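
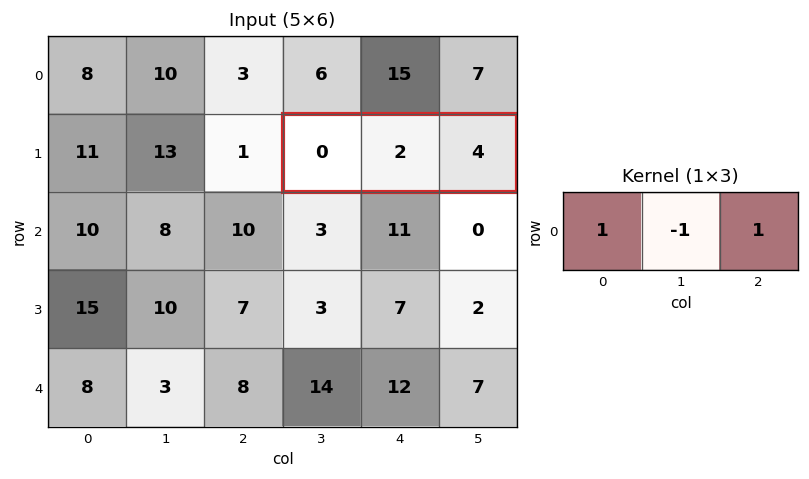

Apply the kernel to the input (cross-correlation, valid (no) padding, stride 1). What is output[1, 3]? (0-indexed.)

The receptive field on the input at this output position is [0 2 4]. Elementwise product with the kernel and sum: 0·1 + 2·-1 + 4·1.

2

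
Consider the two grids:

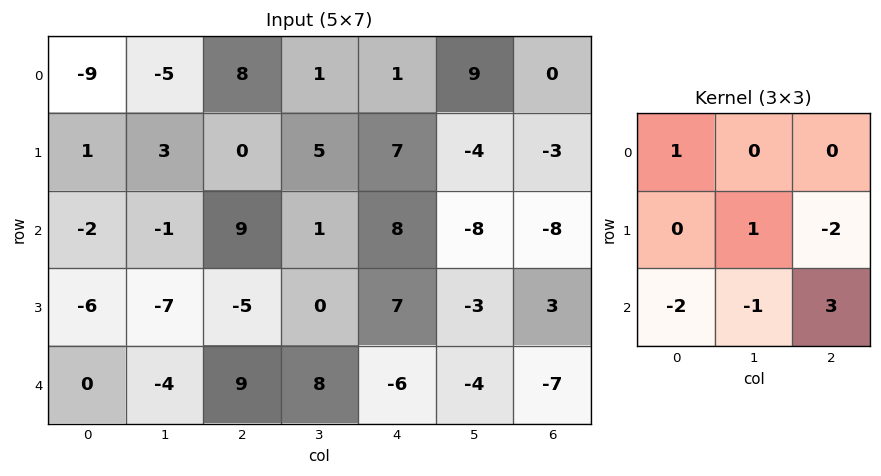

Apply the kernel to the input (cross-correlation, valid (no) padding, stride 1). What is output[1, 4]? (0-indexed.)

The receptive field on the input at this output position is [7 -4 -3 / 8 -8 -8 / 7 -3 3]. Elementwise product with the kernel and sum: 7·1 + -8·1 + -8·-2 + 7·-2 + -3·-1 + 3·3.

13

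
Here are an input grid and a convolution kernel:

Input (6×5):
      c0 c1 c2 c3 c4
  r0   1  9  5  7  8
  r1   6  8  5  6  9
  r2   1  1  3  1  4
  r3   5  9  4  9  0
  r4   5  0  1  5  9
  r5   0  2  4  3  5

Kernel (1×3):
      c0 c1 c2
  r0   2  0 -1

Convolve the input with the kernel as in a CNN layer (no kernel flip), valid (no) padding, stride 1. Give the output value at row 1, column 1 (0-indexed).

The receptive field on the input at this output position is [8 5 6]. Elementwise product with the kernel and sum: 8·2 + 6·-1.

10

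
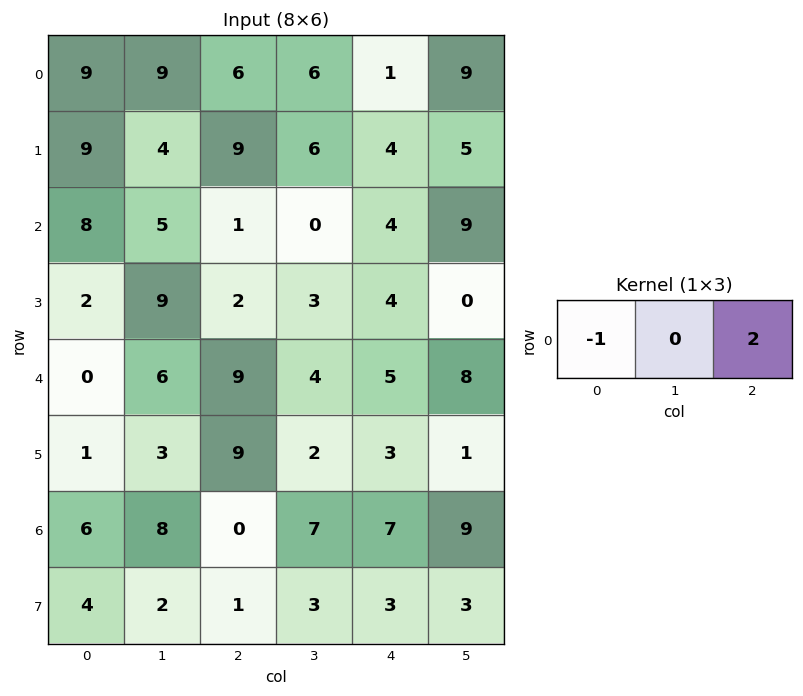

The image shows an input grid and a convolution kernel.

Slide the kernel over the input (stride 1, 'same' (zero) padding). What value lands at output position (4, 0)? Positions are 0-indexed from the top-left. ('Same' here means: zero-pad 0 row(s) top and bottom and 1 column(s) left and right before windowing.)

The receptive field on the zero-padded input at this output position is [0 0 6]. Elementwise product with the kernel and sum: 0·-1 + 6·2.

12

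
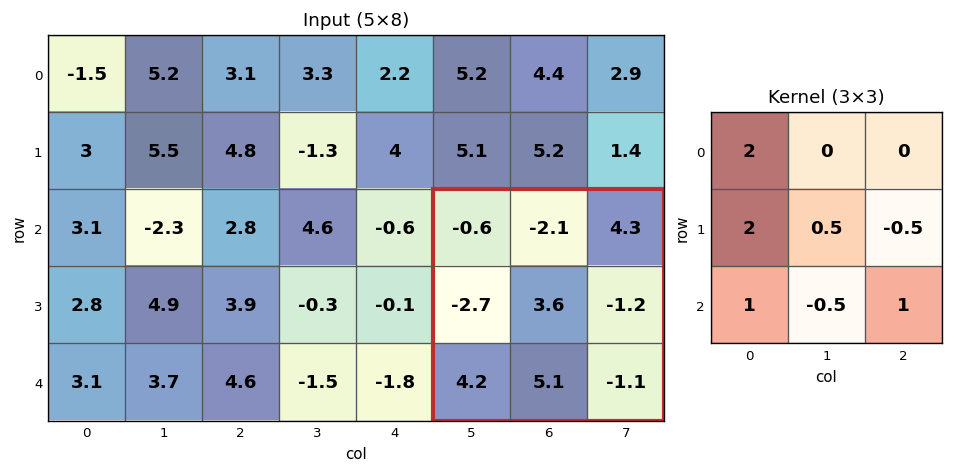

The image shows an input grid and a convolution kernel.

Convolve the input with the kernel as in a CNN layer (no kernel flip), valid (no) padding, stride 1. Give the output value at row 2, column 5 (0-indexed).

The receptive field on the input at this output position is [-0.6 -2.1 4.3 / -2.7 3.6 -1.2 / 4.2 5.1 -1.1]. Elementwise product with the kernel and sum: -0.6·2 + -2.7·2 + 3.6·0.5 + -1.2·-0.5 + 4.2·1 + 5.1·-0.5 + -1.1·1.

-3.65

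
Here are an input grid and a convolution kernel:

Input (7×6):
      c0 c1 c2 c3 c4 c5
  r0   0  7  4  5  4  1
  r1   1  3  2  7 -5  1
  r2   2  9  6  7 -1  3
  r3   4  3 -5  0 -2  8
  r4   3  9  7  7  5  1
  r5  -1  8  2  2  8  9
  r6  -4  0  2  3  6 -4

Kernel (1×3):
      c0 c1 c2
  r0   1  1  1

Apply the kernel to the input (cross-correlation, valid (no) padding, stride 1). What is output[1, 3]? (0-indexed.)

3

The receptive field on the input at this output position is [7 -5 1]. Elementwise product with the kernel and sum: 7·1 + -5·1 + 1·1.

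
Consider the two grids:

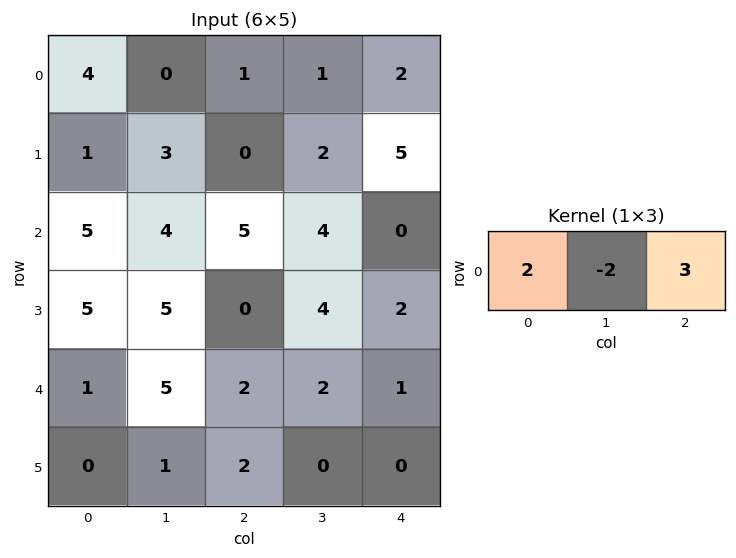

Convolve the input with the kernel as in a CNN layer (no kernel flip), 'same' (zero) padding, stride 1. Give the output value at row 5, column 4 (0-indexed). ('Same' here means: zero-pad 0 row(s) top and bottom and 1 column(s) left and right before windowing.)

0

The receptive field on the zero-padded input at this output position is [0 0 0]. Elementwise product with the kernel and sum: 0·2 + 0·-2 + 0·3.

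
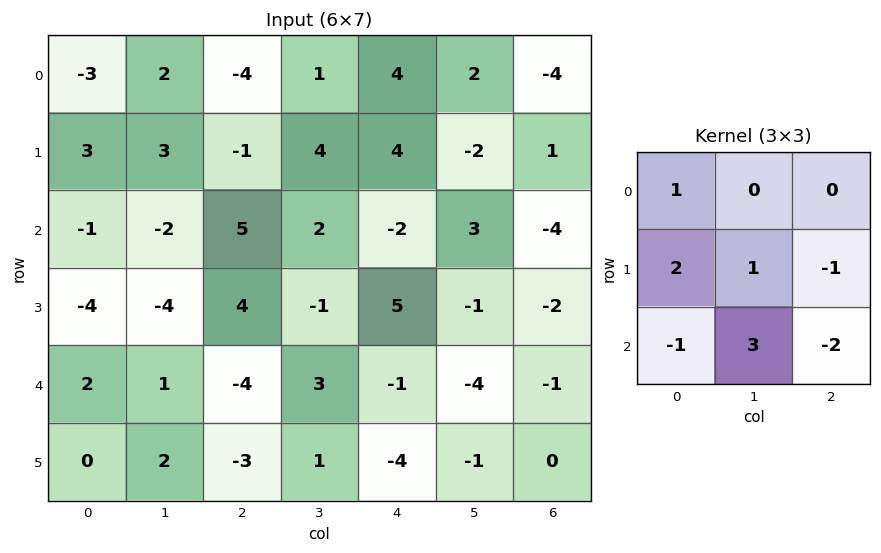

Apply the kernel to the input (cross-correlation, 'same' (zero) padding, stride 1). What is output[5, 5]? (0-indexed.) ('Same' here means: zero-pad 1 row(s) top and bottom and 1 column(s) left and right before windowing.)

The receptive field on the zero-padded input at this output position is [-1 -4 -1 / -4 -1 0 / 0 0 0]. Elementwise product with the kernel and sum: -1·1 + -4·2 + -1·1 + 0·-1 + 0·-1 + 0·3 + 0·-2.

-10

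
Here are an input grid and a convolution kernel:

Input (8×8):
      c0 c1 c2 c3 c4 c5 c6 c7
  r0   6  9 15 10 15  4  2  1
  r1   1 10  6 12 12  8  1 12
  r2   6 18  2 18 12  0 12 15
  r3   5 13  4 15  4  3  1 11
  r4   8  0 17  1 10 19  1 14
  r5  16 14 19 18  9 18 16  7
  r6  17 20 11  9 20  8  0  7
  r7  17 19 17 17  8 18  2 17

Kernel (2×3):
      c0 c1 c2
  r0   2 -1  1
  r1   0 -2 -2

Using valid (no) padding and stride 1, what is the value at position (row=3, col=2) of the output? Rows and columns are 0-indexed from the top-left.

The receptive field on the input at this output position is [4 15 4 / 17 1 10]. Elementwise product with the kernel and sum: 4·2 + 15·-1 + 4·1 + 1·-2 + 10·-2.

-25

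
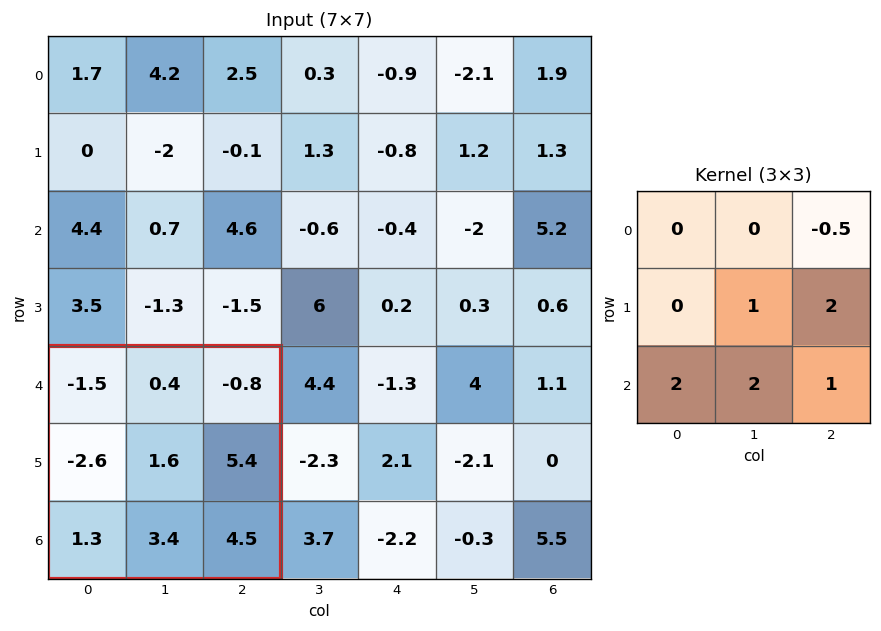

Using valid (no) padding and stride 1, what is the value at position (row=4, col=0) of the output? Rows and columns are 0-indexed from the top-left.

The receptive field on the input at this output position is [-1.5 0.4 -0.8 / -2.6 1.6 5.4 / 1.3 3.4 4.5]. Elementwise product with the kernel and sum: -0.8·-0.5 + 1.6·1 + 5.4·2 + 1.3·2 + 3.4·2 + 4.5·1.

26.7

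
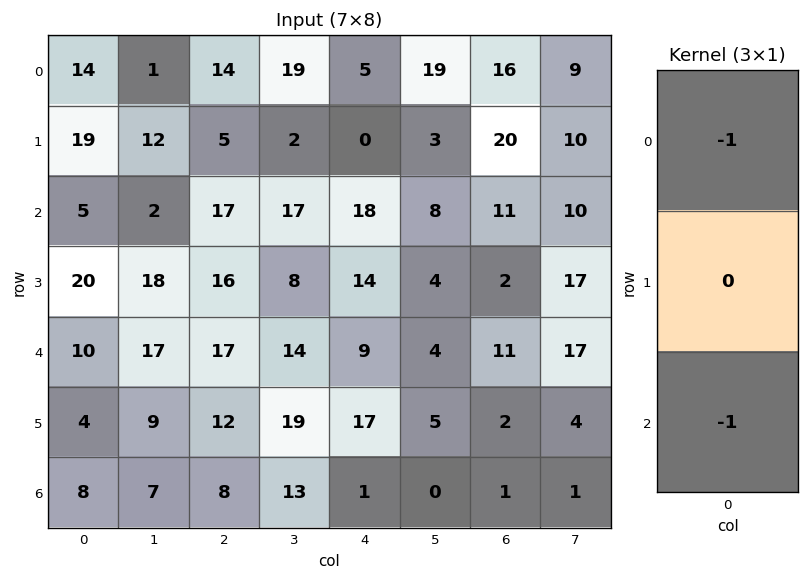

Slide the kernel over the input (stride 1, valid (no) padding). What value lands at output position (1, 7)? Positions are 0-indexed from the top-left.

The receptive field on the input at this output position is [10 / 10 / 17]. Elementwise product with the kernel and sum: 10·-1 + 17·-1.

-27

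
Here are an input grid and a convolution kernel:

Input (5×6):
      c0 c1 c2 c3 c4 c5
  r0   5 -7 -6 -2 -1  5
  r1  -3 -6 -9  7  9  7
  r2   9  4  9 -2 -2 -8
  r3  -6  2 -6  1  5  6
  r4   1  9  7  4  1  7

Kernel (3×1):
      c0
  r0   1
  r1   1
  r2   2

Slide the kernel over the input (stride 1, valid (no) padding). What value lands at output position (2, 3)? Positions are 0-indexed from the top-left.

7

The receptive field on the input at this output position is [-2 / 1 / 4]. Elementwise product with the kernel and sum: -2·1 + 1·1 + 4·2.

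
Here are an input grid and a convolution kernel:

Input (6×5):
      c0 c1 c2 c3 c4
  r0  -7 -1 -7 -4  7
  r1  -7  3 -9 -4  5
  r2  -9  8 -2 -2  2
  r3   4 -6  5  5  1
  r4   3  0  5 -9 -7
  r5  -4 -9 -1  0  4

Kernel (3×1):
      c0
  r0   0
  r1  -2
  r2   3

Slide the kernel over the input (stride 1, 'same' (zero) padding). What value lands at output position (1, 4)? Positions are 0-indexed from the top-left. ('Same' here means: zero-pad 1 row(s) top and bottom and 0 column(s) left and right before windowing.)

The receptive field on the zero-padded input at this output position is [7 / 5 / 2]. Elementwise product with the kernel and sum: 5·-2 + 2·3.

-4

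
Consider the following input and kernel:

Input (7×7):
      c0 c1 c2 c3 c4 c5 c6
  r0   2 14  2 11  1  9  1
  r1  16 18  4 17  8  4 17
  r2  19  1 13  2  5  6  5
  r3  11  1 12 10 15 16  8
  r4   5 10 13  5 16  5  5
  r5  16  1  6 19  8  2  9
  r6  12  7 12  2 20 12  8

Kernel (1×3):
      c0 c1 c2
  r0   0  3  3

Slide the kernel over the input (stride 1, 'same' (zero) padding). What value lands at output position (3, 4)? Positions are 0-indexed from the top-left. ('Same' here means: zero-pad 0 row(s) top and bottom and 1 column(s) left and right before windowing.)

The receptive field on the zero-padded input at this output position is [10 15 16]. Elementwise product with the kernel and sum: 15·3 + 16·3.

93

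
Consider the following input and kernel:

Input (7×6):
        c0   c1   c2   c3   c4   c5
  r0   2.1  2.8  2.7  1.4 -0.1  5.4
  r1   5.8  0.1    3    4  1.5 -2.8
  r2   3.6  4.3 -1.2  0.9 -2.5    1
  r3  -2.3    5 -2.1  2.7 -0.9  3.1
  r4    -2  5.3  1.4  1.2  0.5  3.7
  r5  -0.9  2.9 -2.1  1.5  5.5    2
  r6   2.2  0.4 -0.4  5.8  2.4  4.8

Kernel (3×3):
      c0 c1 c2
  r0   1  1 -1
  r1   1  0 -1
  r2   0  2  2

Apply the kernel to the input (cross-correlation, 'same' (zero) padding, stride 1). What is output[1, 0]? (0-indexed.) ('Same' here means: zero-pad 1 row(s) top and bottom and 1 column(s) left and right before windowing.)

15

The receptive field on the zero-padded input at this output position is [0 2.1 2.8 / 0 5.8 0.1 / 0 3.6 4.3]. Elementwise product with the kernel and sum: 0·1 + 2.1·1 + 2.8·-1 + 0·1 + 0.1·-1 + 3.6·2 + 4.3·2.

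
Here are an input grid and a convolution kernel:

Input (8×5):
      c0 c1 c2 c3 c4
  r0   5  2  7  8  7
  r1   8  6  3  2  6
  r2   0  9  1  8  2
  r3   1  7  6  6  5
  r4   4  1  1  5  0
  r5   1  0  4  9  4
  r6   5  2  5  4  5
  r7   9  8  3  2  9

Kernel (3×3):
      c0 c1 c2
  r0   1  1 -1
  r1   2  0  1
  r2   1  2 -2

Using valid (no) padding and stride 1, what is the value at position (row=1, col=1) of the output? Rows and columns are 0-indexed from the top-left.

40

The receptive field on the input at this output position is [6 3 2 / 9 1 8 / 7 6 6]. Elementwise product with the kernel and sum: 6·1 + 3·1 + 2·-1 + 9·2 + 8·1 + 7·1 + 6·2 + 6·-2.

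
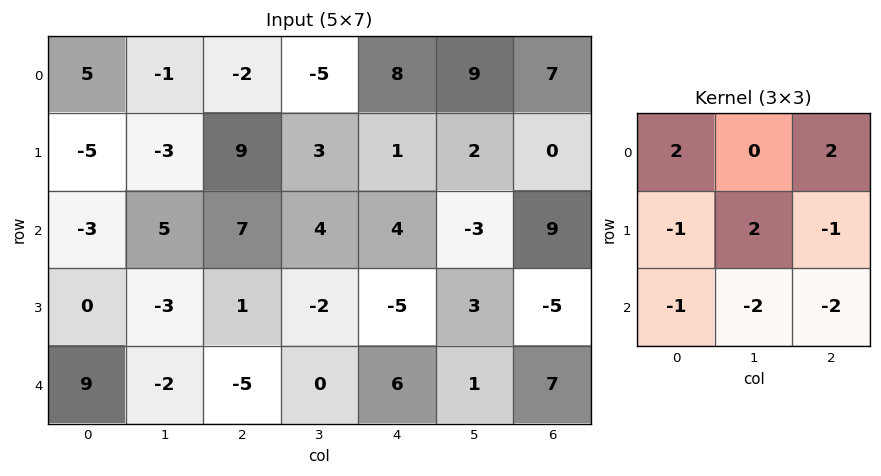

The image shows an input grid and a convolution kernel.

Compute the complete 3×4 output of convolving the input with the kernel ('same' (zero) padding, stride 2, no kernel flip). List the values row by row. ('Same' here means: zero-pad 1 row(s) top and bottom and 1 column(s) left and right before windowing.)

27 -19 3 3
-11 10 23 32
14 -18 13 19

Output[0,0]: The receptive field on the zero-padded input at this output position is [0 0 0 / 0 5 -1 / 0 -5 -3]. Elementwise product with the kernel and sum: 0·2 + 0·2 + 0·-1 + 5·2 + -1·-1 + 0·-1 + -5·-2 + -3·-2.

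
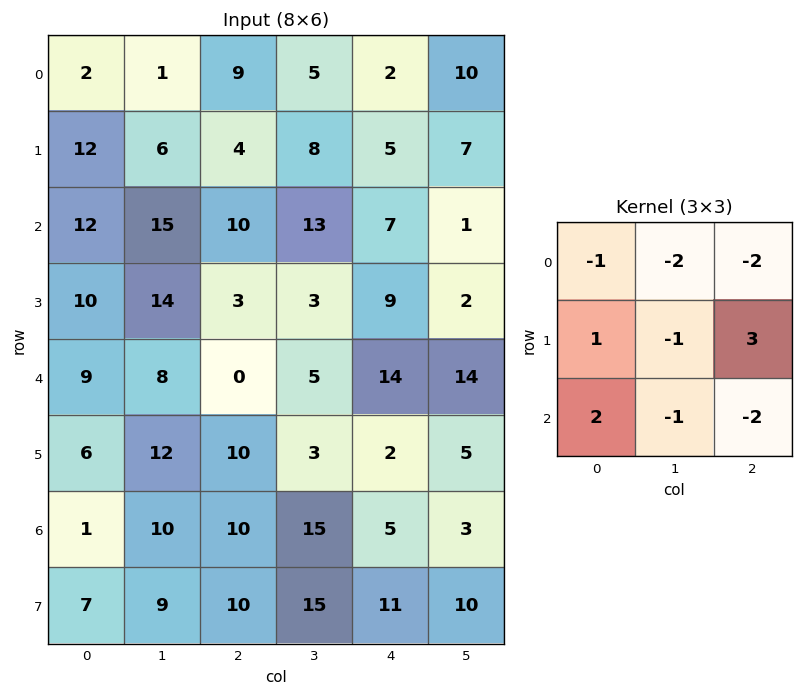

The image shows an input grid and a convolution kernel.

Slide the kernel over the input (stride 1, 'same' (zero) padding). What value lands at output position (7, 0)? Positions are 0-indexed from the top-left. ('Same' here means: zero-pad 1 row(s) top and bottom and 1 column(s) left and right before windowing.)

The receptive field on the zero-padded input at this output position is [0 1 10 / 0 7 9 / 0 0 0]. Elementwise product with the kernel and sum: 0·-1 + 1·-2 + 10·-2 + 0·1 + 7·-1 + 9·3 + 0·2 + 0·-1 + 0·-2.

-2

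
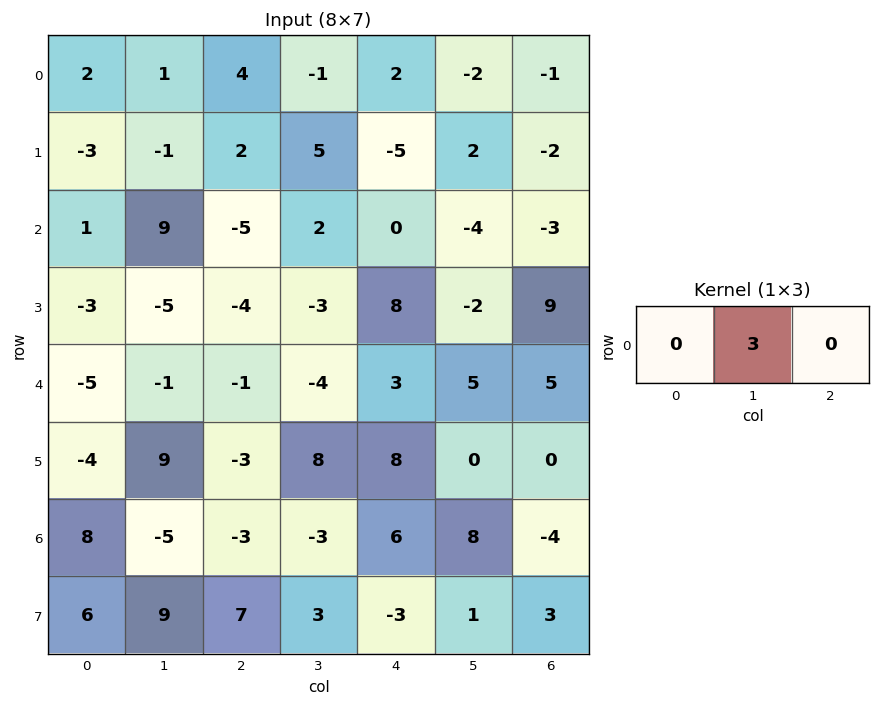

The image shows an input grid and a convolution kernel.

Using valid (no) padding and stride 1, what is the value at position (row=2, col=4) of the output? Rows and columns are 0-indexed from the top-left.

-12

The receptive field on the input at this output position is [0 -4 -3]. Elementwise product with the kernel and sum: -4·3.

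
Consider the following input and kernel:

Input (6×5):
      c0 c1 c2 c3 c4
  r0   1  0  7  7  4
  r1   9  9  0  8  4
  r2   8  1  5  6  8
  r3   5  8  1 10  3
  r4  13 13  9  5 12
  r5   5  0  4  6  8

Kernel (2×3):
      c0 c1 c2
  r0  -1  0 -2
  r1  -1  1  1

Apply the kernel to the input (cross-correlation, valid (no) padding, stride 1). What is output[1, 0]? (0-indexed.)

The receptive field on the input at this output position is [9 9 0 / 8 1 5]. Elementwise product with the kernel and sum: 9·-1 + 0·-2 + 8·-1 + 1·1 + 5·1.

-11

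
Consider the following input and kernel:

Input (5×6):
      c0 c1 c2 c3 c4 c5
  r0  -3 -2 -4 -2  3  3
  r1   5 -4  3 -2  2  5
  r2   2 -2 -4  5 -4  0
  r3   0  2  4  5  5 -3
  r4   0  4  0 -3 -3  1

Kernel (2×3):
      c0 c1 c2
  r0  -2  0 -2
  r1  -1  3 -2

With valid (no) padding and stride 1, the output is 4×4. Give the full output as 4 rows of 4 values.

-9 25 -11 -4
-16 -8 17 -23
2 -6 17 6
4 -12 -21 -12

Output[0,0]: The receptive field on the input at this output position is [-3 -2 -4 / 5 -4 3]. Elementwise product with the kernel and sum: -3·-2 + -4·-2 + 5·-1 + -4·3 + 3·-2.
Output[0,1]: The receptive field on the input at this output position is [-2 -4 -2 / -4 3 -2]. Elementwise product with the kernel and sum: -2·-2 + -2·-2 + -4·-1 + 3·3 + -2·-2.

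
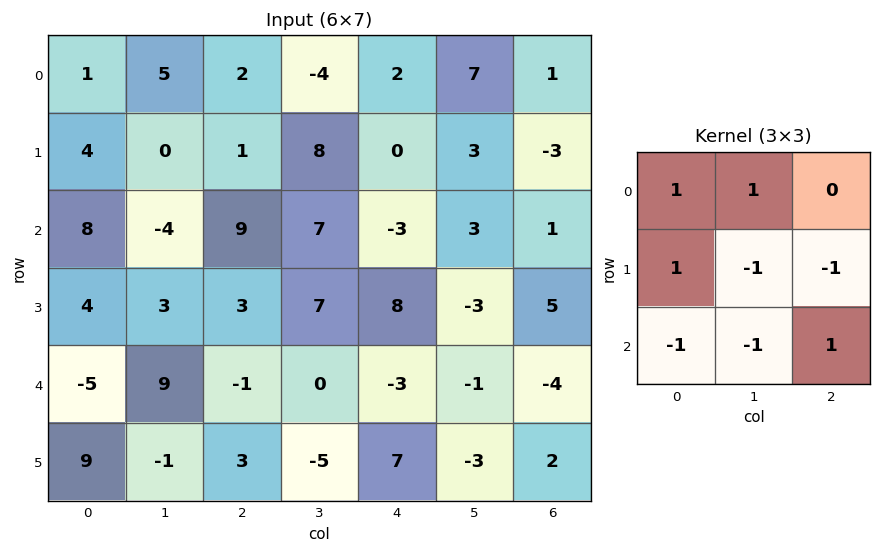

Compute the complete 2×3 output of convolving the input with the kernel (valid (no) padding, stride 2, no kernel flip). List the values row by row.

Output[0,0]: The receptive field on the input at this output position is [1 5 2 / 4 0 1 / 8 -4 9]. Elementwise product with the kernel and sum: 1·1 + 5·1 + 4·1 + 0·-1 + 1·-1 + 8·-1 + -4·-1 + 9·1.
Output[0,1]: The receptive field on the input at this output position is [2 -4 2 / 1 8 0 / 9 7 -3]. Elementwise product with the kernel and sum: 2·1 + -4·1 + 1·1 + 8·-1 + 0·-1 + 9·-1 + 7·-1 + -3·1.

14 -28 10
-3 2 6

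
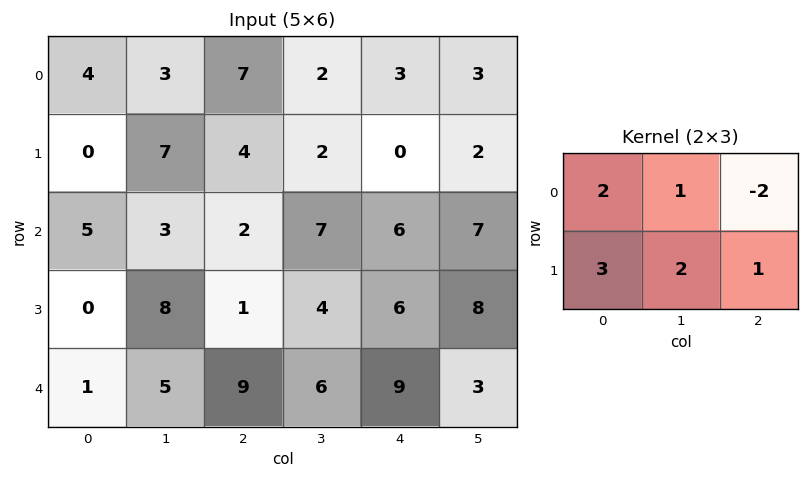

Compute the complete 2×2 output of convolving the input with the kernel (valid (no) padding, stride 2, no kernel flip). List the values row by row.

15 26
26 16

Output[0,0]: The receptive field on the input at this output position is [4 3 7 / 0 7 4]. Elementwise product with the kernel and sum: 4·2 + 3·1 + 7·-2 + 0·3 + 7·2 + 4·1.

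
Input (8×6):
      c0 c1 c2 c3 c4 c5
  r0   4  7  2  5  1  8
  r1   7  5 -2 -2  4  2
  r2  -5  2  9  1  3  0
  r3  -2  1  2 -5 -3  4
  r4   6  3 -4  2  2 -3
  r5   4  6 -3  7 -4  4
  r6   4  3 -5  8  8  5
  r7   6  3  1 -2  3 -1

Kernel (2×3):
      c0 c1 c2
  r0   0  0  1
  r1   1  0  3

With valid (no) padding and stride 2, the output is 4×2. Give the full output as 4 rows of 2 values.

Output[0,0]: The receptive field on the input at this output position is [4 7 2 / 7 5 -2]. Elementwise product with the kernel and sum: 2·1 + 7·1 + -2·3.
Output[0,1]: The receptive field on the input at this output position is [2 5 1 / -2 -2 4]. Elementwise product with the kernel and sum: 1·1 + -2·1 + 4·3.

3 11
13 -4
-9 -13
4 18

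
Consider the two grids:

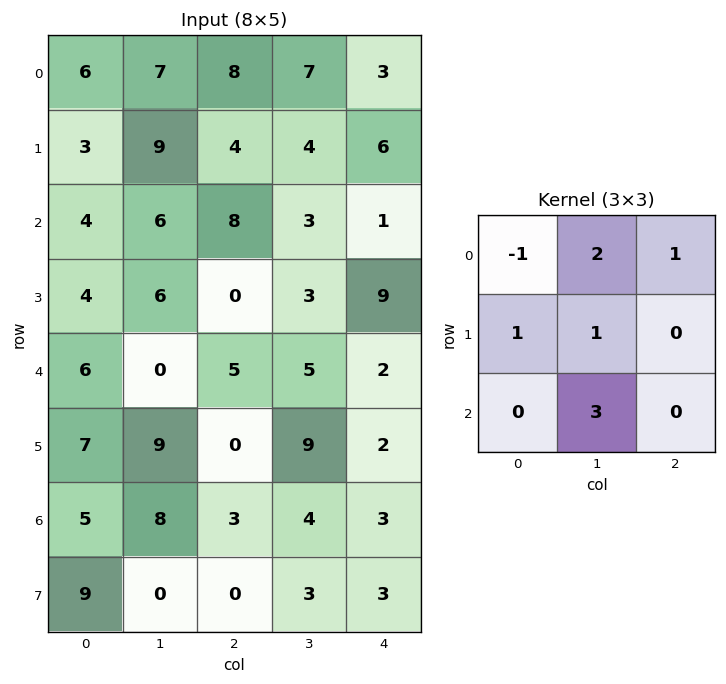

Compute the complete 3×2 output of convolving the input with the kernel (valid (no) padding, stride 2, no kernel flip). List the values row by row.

Output[0,0]: The receptive field on the input at this output position is [6 7 8 / 3 9 4 / 4 6 8]. Elementwise product with the kernel and sum: 6·-1 + 7·2 + 8·1 + 3·1 + 9·1 + 6·3.

46 26
26 17
39 28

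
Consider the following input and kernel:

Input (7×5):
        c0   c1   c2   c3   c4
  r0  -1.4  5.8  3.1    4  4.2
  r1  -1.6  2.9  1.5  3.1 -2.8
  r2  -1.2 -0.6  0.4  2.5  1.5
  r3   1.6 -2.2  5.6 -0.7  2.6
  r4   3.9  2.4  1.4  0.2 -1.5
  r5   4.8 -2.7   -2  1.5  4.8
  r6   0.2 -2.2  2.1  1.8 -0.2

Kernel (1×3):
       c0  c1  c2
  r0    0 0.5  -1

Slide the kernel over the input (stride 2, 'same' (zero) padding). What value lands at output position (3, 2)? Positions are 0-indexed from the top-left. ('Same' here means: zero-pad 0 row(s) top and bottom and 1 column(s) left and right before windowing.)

-0.1

The receptive field on the zero-padded input at this output position is [1.8 -0.2 0]. Elementwise product with the kernel and sum: -0.2·0.5 + 0·-1.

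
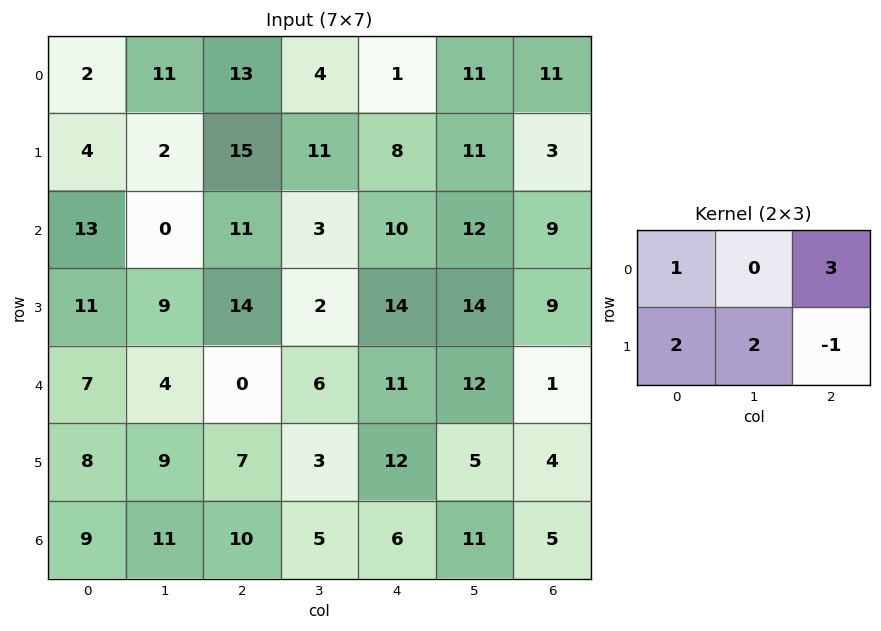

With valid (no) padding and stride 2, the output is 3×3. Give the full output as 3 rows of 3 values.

38 60 69
72 59 84
34 41 44

Output[0,0]: The receptive field on the input at this output position is [2 11 13 / 4 2 15]. Elementwise product with the kernel and sum: 2·1 + 13·3 + 4·2 + 2·2 + 15·-1.
Output[0,1]: The receptive field on the input at this output position is [13 4 1 / 15 11 8]. Elementwise product with the kernel and sum: 13·1 + 1·3 + 15·2 + 11·2 + 8·-1.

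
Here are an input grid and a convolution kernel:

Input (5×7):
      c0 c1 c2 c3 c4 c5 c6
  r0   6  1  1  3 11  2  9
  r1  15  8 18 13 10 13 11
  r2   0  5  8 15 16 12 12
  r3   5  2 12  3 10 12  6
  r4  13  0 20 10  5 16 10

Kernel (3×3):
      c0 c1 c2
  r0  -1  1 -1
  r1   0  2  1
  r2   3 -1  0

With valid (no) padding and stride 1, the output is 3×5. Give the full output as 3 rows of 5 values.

23 53 36 68 55
6 22 64 27 46
52 -5 57 46 13

Output[0,0]: The receptive field on the input at this output position is [6 1 1 / 15 8 18 / 0 5 8]. Elementwise product with the kernel and sum: 6·-1 + 1·1 + 1·-1 + 8·2 + 18·1 + 0·3 + 5·-1.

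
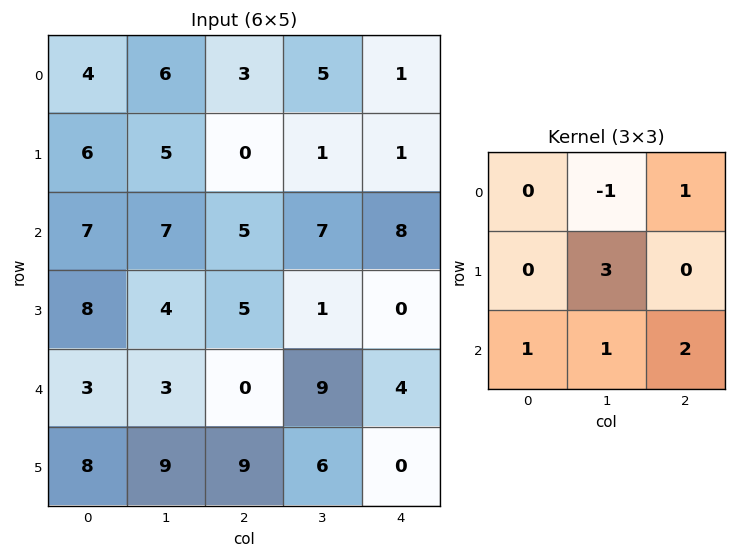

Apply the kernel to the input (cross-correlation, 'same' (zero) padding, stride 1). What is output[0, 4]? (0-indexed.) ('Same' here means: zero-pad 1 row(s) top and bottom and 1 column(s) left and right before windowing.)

5

The receptive field on the zero-padded input at this output position is [0 0 0 / 5 1 0 / 1 1 0]. Elementwise product with the kernel and sum: 0·-1 + 0·1 + 1·3 + 1·1 + 1·1 + 0·2.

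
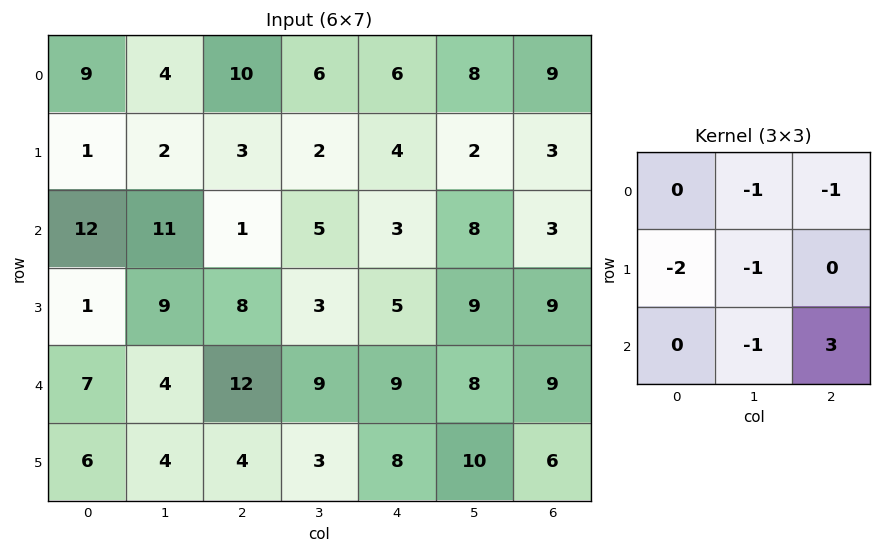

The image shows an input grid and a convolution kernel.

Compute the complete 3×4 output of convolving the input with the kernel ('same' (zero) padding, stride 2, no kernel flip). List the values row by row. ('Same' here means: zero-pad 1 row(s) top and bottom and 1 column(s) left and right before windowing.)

-4 -15 -16 -28
11 -27 3 -31
-11 -26 -19 -40

Output[0,0]: The receptive field on the zero-padded input at this output position is [0 0 0 / 0 9 4 / 0 1 2]. Elementwise product with the kernel and sum: 0·-1 + 0·-1 + 0·-2 + 9·-1 + 1·-1 + 2·3.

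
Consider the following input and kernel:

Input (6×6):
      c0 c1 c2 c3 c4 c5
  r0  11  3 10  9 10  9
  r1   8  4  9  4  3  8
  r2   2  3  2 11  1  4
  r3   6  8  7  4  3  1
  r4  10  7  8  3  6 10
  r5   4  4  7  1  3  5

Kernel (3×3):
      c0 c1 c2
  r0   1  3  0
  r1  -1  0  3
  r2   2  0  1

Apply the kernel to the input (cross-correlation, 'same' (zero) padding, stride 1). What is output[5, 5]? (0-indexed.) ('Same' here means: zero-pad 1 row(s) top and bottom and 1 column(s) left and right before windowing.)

33

The receptive field on the zero-padded input at this output position is [6 10 0 / 3 5 0 / 0 0 0]. Elementwise product with the kernel and sum: 6·1 + 10·3 + 3·-1 + 0·3 + 0·2 + 0·1.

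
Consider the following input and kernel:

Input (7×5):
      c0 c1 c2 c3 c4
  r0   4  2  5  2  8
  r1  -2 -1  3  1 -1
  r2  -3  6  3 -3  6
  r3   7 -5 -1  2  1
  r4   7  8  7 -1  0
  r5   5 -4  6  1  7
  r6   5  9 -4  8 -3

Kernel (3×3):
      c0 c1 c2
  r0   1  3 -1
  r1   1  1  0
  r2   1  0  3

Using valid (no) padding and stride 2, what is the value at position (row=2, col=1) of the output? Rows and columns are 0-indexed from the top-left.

-2

The receptive field on the input at this output position is [7 -1 0 / 6 1 7 / -4 8 -3]. Elementwise product with the kernel and sum: 7·1 + -1·3 + 0·-1 + 6·1 + 1·1 + -4·1 + -3·3.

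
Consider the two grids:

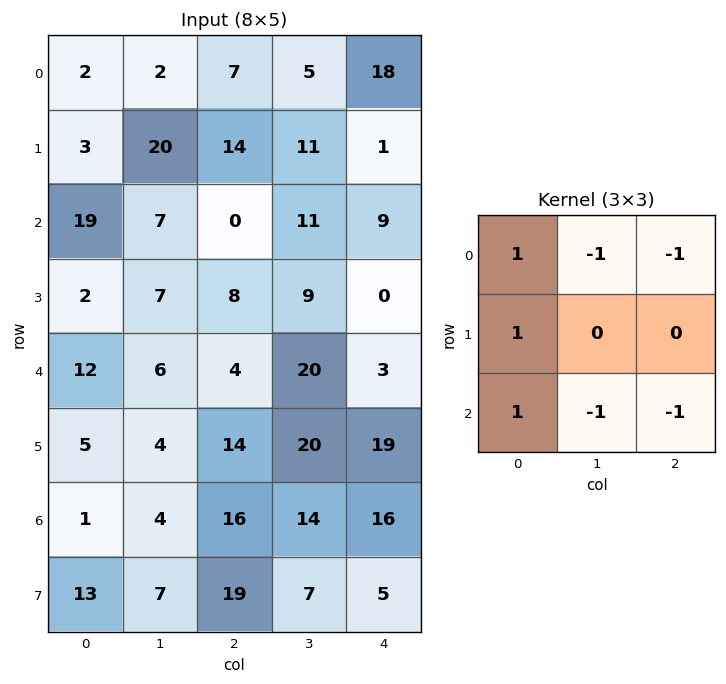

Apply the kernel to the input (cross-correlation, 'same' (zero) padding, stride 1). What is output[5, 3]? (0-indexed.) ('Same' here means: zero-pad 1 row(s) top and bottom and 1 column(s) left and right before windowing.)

The receptive field on the zero-padded input at this output position is [4 20 3 / 14 20 19 / 16 14 16]. Elementwise product with the kernel and sum: 4·1 + 20·-1 + 3·-1 + 14·1 + 16·1 + 14·-1 + 16·-1.

-19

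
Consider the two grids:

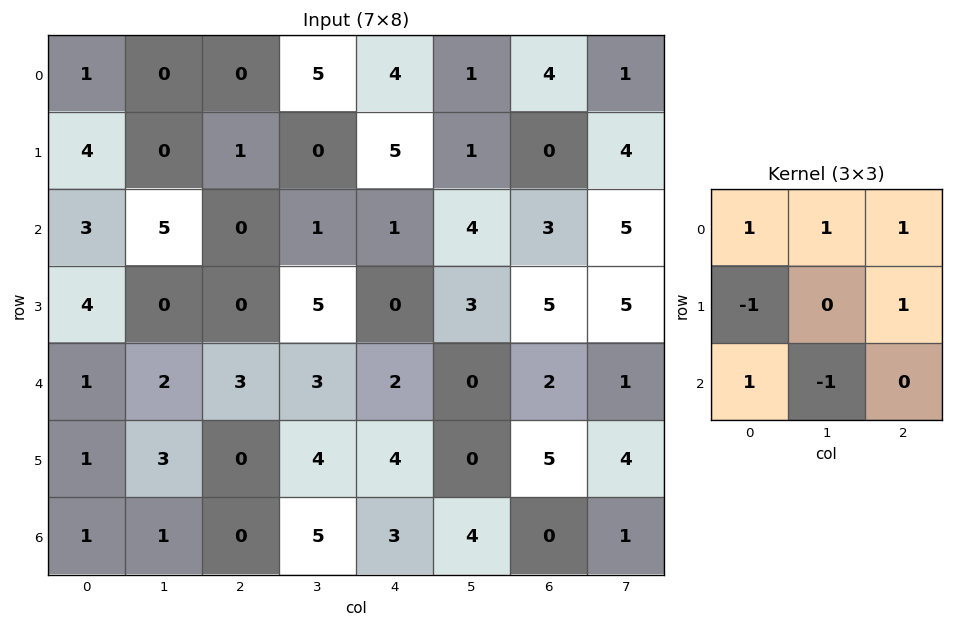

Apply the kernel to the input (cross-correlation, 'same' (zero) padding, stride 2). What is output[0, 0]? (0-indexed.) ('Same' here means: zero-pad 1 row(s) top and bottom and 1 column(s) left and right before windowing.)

-4

The receptive field on the zero-padded input at this output position is [0 0 0 / 0 1 0 / 0 4 0]. Elementwise product with the kernel and sum: 0·1 + 0·1 + 0·1 + 0·-1 + 0·1 + 0·1 + 4·-1.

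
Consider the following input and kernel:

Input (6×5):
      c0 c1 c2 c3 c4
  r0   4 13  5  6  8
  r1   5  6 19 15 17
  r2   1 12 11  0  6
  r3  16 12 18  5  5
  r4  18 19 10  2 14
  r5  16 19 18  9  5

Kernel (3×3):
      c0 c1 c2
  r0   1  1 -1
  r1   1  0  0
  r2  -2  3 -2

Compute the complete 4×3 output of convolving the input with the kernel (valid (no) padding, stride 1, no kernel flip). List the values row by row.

Output[0,0]: The receptive field on the input at this output position is [4 13 5 / 5 6 19 / 1 12 11]. Elementwise product with the kernel and sum: 4·1 + 13·1 + 5·-1 + 5·1 + 1·-2 + 12·3 + 11·-2.
Output[0,1]: The receptive field on the input at this output position is [13 5 6 / 6 19 15 / 12 11 0]. Elementwise product with the kernel and sum: 13·1 + 5·1 + 6·-1 + 6·1 + 12·-2 + 11·3 + 0·-2.

29 27 -12
-39 42 -3
19 23 -19
17 42 9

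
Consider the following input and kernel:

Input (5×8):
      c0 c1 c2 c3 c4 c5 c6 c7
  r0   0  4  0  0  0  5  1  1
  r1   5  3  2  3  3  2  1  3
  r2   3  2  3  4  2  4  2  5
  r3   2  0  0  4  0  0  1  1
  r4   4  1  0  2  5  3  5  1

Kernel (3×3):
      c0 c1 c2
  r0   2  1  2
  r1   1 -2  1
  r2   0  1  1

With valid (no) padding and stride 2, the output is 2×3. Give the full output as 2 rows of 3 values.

Output[0,0]: The receptive field on the input at this output position is [0 4 0 / 5 3 2 / 3 2 3]. Elementwise product with the kernel and sum: 0·2 + 4·1 + 0·2 + 5·1 + 3·-2 + 2·1 + 2·1 + 3·1.

10 5 13
17 13 21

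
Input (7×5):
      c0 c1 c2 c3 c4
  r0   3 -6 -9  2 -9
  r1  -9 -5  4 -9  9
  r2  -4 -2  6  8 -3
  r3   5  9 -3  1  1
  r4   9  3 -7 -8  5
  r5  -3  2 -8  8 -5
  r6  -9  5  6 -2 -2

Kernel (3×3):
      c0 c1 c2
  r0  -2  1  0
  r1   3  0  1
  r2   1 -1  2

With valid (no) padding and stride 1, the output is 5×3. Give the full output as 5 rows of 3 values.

Output[0,0]: The receptive field on the input at this output position is [3 -6 -9 / -9 -5 4 / -4 -2 6]. Elementwise product with the kernel and sum: 3·-2 + -6·1 + -9·3 + 4·1 + -4·1 + -2·-1 + 6·2.
Output[0,1]: The receptive field on the input at this output position is [-6 -9 2 / -5 4 -9 / -2 6 8]. Elementwise product with the kernel and sum: -6·-2 + -9·1 + -5·3 + -9·1 + -2·1 + 6·-1 + 8·2.

-25 -13 33
-3 30 -4
10 32 -1
-2 6 -35
-34 -4 -19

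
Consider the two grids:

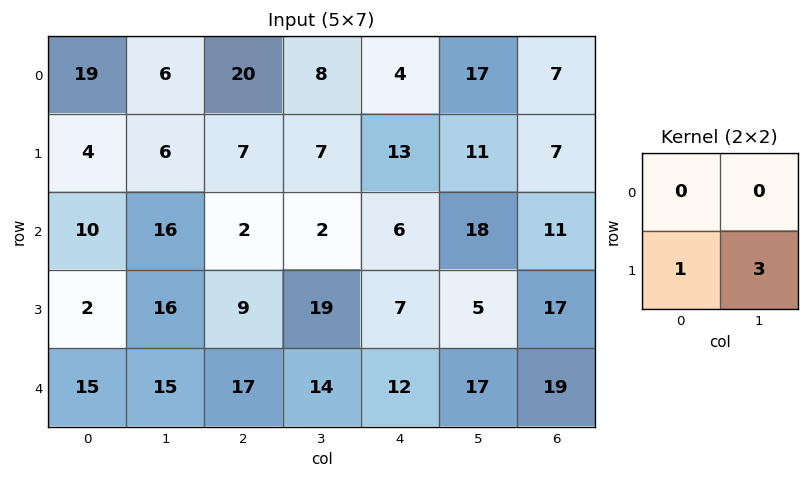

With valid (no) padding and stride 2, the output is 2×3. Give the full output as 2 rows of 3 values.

Output[0,0]: The receptive field on the input at this output position is [19 6 / 4 6]. Elementwise product with the kernel and sum: 4·1 + 6·3.
Output[0,1]: The receptive field on the input at this output position is [20 8 / 7 7]. Elementwise product with the kernel and sum: 7·1 + 7·3.

22 28 46
50 66 22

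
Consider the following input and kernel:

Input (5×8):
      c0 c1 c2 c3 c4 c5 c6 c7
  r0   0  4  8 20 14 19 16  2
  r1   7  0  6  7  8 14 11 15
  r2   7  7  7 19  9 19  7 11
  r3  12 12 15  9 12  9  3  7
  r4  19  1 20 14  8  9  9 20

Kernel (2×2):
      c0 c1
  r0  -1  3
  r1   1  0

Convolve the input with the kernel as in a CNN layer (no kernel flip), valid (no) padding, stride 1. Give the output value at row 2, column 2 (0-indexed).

65

The receptive field on the input at this output position is [7 19 / 15 9]. Elementwise product with the kernel and sum: 7·-1 + 19·3 + 15·1.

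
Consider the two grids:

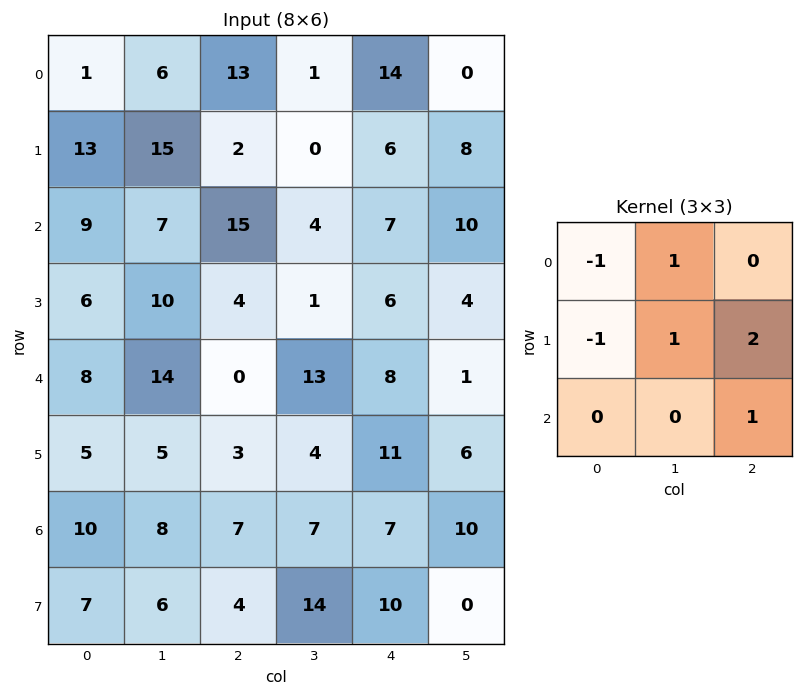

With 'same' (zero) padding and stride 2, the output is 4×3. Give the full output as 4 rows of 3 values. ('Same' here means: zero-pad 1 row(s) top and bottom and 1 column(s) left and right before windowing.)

28 9 21
46 4 33
47 10 8
37 25 27

Output[0,0]: The receptive field on the zero-padded input at this output position is [0 0 0 / 0 1 6 / 0 13 15]. Elementwise product with the kernel and sum: 0·-1 + 0·1 + 0·-1 + 1·1 + 6·2 + 15·1.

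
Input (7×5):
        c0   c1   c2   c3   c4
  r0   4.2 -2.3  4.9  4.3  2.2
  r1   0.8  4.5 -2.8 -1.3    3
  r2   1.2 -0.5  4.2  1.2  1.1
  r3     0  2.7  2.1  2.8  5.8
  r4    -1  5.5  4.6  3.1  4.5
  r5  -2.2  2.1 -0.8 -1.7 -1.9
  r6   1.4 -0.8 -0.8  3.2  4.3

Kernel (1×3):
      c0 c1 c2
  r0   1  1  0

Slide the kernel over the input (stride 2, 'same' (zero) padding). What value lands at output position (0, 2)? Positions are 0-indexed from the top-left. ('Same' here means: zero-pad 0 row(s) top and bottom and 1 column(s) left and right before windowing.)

6.5

The receptive field on the zero-padded input at this output position is [4.3 2.2 0]. Elementwise product with the kernel and sum: 4.3·1 + 2.2·1.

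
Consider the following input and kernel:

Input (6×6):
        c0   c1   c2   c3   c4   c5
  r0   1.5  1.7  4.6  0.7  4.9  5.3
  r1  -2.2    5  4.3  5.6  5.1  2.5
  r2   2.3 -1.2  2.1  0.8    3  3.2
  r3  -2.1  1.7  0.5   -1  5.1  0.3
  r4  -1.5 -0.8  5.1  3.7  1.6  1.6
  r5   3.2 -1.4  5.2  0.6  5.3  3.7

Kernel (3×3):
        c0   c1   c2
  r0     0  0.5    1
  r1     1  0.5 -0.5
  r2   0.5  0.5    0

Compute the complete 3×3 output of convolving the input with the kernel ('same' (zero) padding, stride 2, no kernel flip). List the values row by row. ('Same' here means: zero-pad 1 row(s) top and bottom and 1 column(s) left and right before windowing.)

Output[0,0]: The receptive field on the zero-padded input at this output position is [0 0 0 / 0 1.5 1.7 / 0 -2.2 5]. Elementwise product with the kernel and sum: 0·0.5 + 0·1 + 0·1 + 1.5·0.5 + 1.7·-0.5 + 0·0.5 + -2.2·0.5.
Output[0,1]: The receptive field on the zero-padded input at this output position is [0 0 0 / 1.7 4.6 0.7 / 5 4.3 5.6]. Elementwise product with the kernel and sum: 0·0.5 + 0·1 + 1.7·1 + 4.6·0.5 + 0.7·-0.5 + 5·0.5 + 4.3·0.5.

-1.2 8.3 5.85
4.6 8.3 7.8
1.9 1.05 9.5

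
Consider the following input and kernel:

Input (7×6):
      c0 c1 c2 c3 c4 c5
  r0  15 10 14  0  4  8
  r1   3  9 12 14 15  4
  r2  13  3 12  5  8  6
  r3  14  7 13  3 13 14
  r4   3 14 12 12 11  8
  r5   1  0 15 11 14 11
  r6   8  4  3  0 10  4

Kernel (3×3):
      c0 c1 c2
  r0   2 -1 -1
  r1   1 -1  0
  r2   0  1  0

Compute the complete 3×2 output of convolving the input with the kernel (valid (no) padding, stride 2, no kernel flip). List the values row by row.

Output[0,0]: The receptive field on the input at this output position is [15 10 14 / 3 9 12 / 13 3 12]. Elementwise product with the kernel and sum: 15·2 + 10·-1 + 14·-1 + 3·1 + 9·-1 + 3·1.
Output[0,1]: The receptive field on the input at this output position is [14 0 4 / 12 14 15 / 12 5 8]. Elementwise product with the kernel and sum: 14·2 + 0·-1 + 4·-1 + 12·1 + 14·-1 + 5·1.

3 27
32 33
-15 5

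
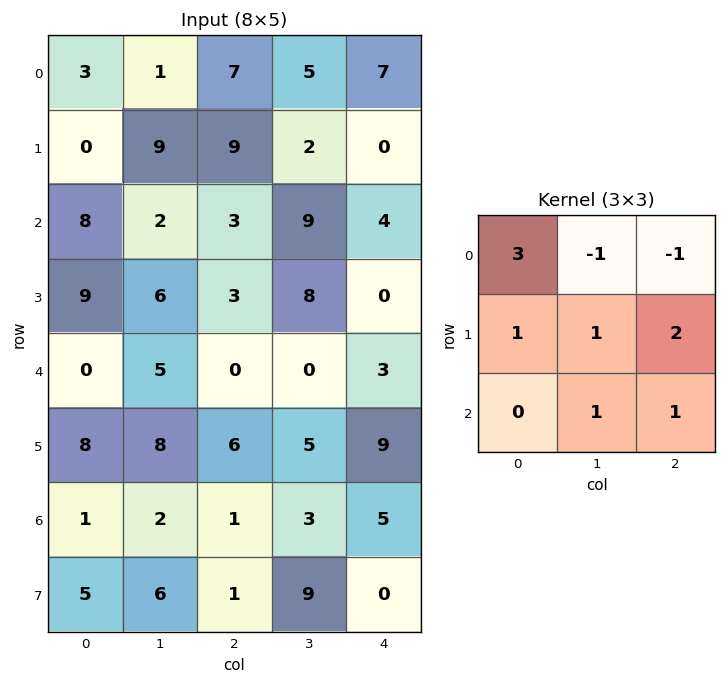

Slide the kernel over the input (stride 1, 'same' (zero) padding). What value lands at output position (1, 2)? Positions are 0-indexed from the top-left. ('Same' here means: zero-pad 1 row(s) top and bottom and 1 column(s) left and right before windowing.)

The receptive field on the zero-padded input at this output position is [1 7 5 / 9 9 2 / 2 3 9]. Elementwise product with the kernel and sum: 1·3 + 7·-1 + 5·-1 + 9·1 + 9·1 + 2·2 + 3·1 + 9·1.

25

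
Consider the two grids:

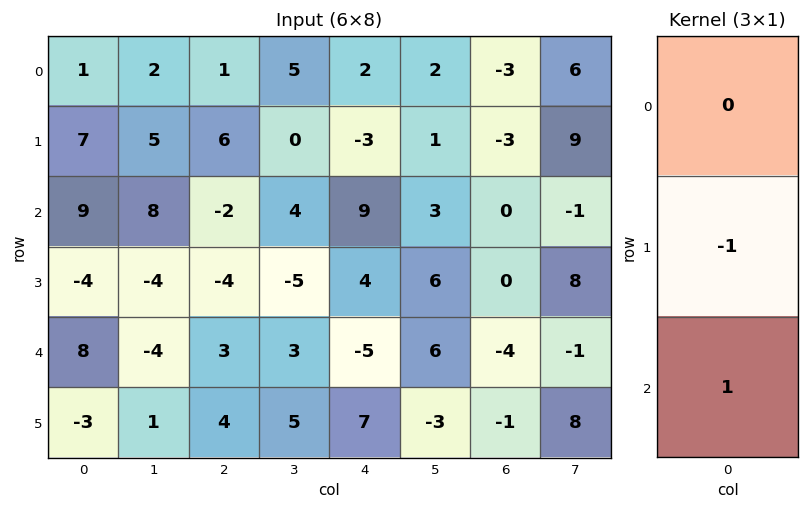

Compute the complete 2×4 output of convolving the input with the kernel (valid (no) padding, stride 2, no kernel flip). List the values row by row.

2 -8 12 3
12 7 -9 -4

Output[0,0]: The receptive field on the input at this output position is [1 / 7 / 9]. Elementwise product with the kernel and sum: 7·-1 + 9·1.
Output[0,1]: The receptive field on the input at this output position is [1 / 6 / -2]. Elementwise product with the kernel and sum: 6·-1 + -2·1.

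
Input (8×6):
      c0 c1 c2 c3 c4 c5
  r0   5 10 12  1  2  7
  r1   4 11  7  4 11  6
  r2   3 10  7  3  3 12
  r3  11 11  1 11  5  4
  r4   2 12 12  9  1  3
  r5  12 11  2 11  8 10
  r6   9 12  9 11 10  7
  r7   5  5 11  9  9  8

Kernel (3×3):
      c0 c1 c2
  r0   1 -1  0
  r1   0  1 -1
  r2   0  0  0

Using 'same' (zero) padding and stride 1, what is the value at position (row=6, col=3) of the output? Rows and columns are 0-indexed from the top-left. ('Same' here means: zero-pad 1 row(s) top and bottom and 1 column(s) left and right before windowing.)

-8

The receptive field on the zero-padded input at this output position is [2 11 8 / 9 11 10 / 11 9 9]. Elementwise product with the kernel and sum: 2·1 + 11·-1 + 11·1 + 10·-1.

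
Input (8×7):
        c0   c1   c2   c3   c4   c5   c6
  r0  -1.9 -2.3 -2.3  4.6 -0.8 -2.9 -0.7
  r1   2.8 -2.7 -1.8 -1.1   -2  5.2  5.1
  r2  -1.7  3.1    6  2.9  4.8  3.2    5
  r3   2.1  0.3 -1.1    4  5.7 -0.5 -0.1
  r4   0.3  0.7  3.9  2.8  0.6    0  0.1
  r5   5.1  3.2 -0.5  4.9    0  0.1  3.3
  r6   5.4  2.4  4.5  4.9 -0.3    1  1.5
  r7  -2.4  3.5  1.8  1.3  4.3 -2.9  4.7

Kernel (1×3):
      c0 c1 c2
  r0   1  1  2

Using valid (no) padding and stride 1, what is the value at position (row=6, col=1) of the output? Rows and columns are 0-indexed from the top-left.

The receptive field on the input at this output position is [2.4 4.5 4.9]. Elementwise product with the kernel and sum: 2.4·1 + 4.5·1 + 4.9·2.

16.7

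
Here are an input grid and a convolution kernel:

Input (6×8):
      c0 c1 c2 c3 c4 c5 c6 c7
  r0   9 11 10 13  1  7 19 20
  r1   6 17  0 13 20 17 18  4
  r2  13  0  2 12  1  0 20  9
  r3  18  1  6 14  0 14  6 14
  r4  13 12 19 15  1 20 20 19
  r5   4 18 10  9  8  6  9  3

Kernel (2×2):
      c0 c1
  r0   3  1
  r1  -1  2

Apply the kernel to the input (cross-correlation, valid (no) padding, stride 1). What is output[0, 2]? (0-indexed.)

69

The receptive field on the input at this output position is [10 13 / 0 13]. Elementwise product with the kernel and sum: 10·3 + 13·1 + 0·-1 + 13·2.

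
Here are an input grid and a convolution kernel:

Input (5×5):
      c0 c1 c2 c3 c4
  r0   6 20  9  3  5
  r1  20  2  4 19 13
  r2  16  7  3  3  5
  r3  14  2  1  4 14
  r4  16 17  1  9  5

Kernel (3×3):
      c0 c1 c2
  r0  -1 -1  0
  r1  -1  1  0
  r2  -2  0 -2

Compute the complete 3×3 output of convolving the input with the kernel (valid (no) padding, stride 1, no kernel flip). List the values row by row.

Output[0,0]: The receptive field on the input at this output position is [6 20 9 / 20 2 4 / 16 7 3]. Elementwise product with the kernel and sum: 6·-1 + 20·-1 + 20·-1 + 2·1 + 16·-2 + 3·-2.
Output[0,1]: The receptive field on the input at this output position is [20 9 3 / 2 4 19 / 7 3 3]. Elementwise product with the kernel and sum: 20·-1 + 9·-1 + 2·-1 + 4·1 + 7·-2 + 3·-2.

-82 -47 -13
-61 -22 -53
-69 -63 -15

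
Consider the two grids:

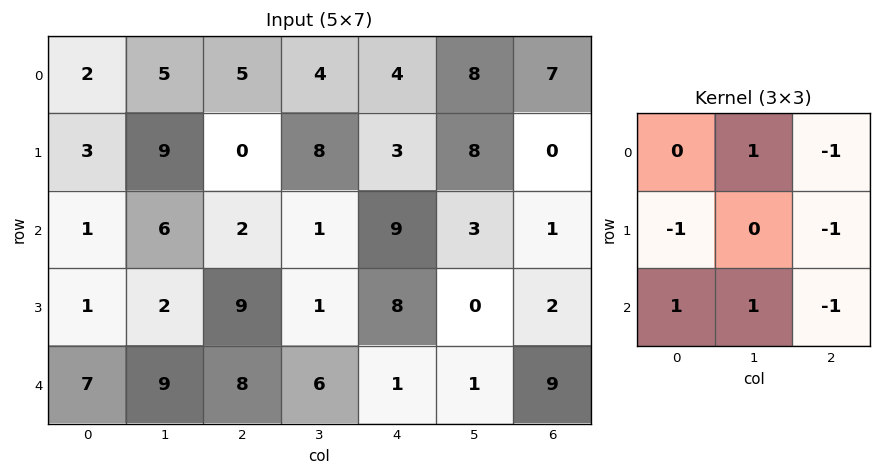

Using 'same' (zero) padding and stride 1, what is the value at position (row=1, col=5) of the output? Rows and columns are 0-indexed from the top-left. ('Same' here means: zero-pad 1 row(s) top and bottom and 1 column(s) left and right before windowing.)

The receptive field on the zero-padded input at this output position is [4 8 7 / 3 8 0 / 9 3 1]. Elementwise product with the kernel and sum: 8·1 + 7·-1 + 3·-1 + 0·-1 + 9·1 + 3·1 + 1·-1.

9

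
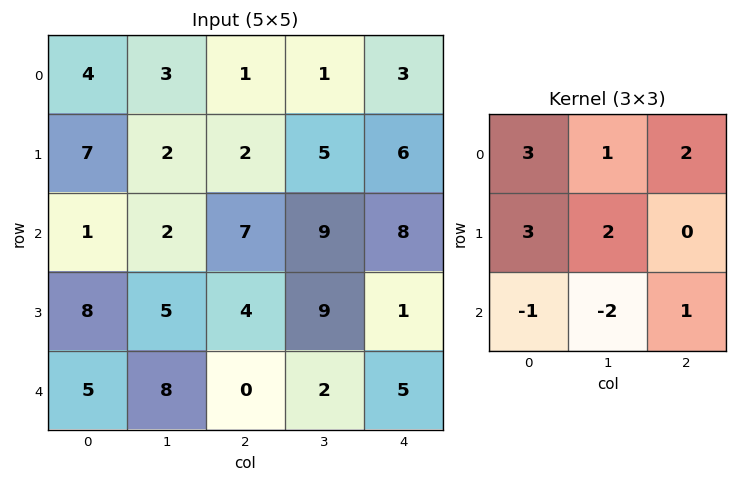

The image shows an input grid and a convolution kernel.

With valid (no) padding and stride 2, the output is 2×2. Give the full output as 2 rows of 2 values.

44 9
32 77

Output[0,0]: The receptive field on the input at this output position is [4 3 1 / 7 2 2 / 1 2 7]. Elementwise product with the kernel and sum: 4·3 + 3·1 + 1·2 + 7·3 + 2·2 + 1·-1 + 2·-2 + 7·1.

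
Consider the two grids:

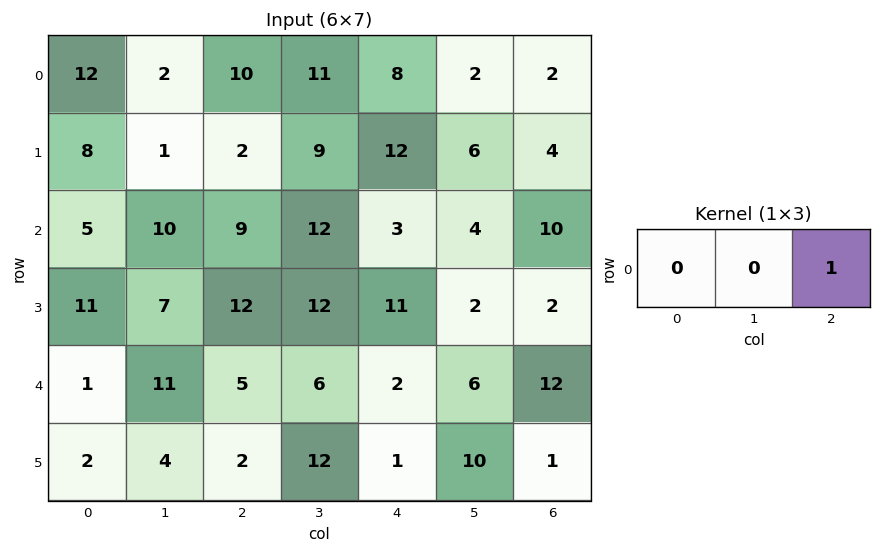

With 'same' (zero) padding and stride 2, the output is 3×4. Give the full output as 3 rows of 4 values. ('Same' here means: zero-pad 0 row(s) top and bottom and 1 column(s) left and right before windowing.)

2 11 2 0
10 12 4 0
11 6 6 0

Output[0,0]: The receptive field on the zero-padded input at this output position is [0 12 2]. Elementwise product with the kernel and sum: 2·1.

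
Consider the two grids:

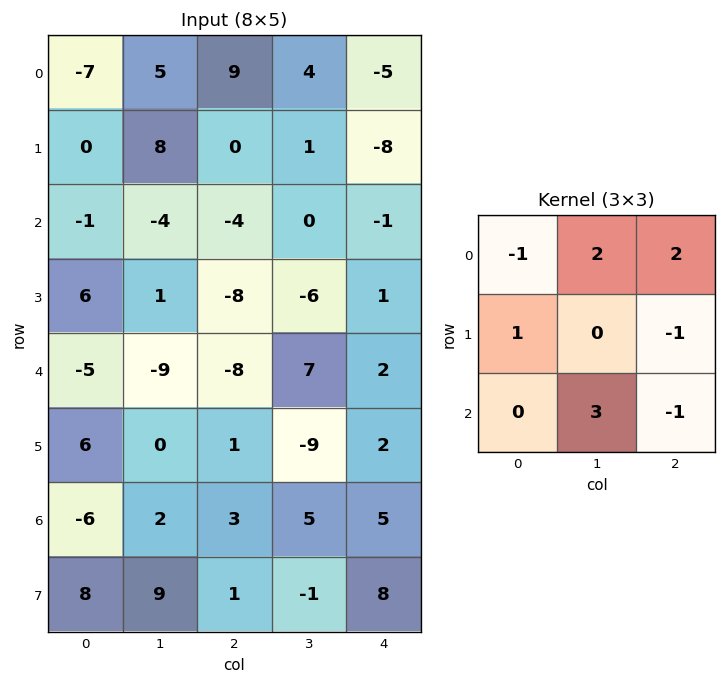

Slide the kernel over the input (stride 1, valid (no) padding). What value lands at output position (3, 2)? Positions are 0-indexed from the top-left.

The receptive field on the input at this output position is [-8 -6 1 / -8 7 2 / 1 -9 2]. Elementwise product with the kernel and sum: -8·-1 + -6·2 + 1·2 + -8·1 + 2·-1 + -9·3 + 2·-1.

-41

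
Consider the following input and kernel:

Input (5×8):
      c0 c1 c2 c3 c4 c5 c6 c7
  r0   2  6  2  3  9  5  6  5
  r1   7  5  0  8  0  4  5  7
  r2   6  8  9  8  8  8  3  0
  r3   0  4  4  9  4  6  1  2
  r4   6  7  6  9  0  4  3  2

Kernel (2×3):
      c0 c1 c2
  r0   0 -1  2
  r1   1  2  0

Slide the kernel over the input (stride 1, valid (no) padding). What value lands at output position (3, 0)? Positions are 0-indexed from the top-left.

The receptive field on the input at this output position is [0 4 4 / 6 7 6]. Elementwise product with the kernel and sum: 4·-1 + 4·2 + 6·1 + 7·2.

24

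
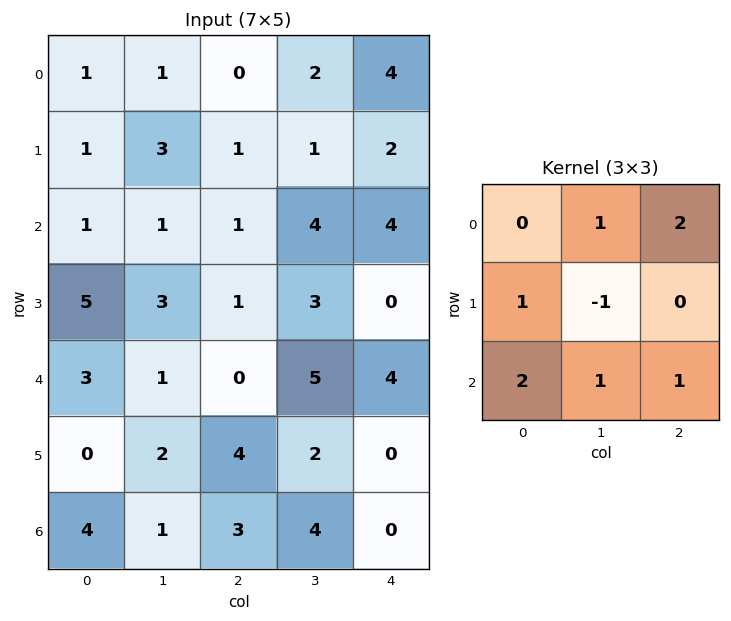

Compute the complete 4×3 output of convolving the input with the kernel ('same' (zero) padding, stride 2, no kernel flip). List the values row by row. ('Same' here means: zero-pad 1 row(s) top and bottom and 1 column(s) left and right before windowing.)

Output[0,0]: The receptive field on the zero-padded input at this output position is [0 0 0 / 0 1 1 / 0 1 3]. Elementwise product with the kernel and sum: 0·1 + 0·2 + 0·1 + 1·-1 + 0·2 + 1·1 + 3·1.
Output[0,1]: The receptive field on the zero-padded input at this output position is [0 0 0 / 1 0 2 / 3 1 1]. Elementwise product with the kernel and sum: 0·1 + 0·2 + 1·1 + 0·-1 + 3·2 + 1·1 + 1·1.

3 9 2
14 13 8
10 18 5
0 6 4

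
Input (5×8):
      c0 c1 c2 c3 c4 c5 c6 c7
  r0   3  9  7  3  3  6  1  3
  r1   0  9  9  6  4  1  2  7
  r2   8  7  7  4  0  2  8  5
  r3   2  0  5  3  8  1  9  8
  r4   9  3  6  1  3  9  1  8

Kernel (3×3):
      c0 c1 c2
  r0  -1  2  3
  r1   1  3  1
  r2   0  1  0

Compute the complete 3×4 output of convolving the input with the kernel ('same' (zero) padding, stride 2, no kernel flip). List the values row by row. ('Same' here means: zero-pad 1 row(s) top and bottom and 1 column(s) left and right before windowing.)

18 42 22 14
60 64 19 64
34 41 35 61

Output[0,0]: The receptive field on the zero-padded input at this output position is [0 0 0 / 0 3 9 / 0 0 9]. Elementwise product with the kernel and sum: 0·-1 + 0·2 + 0·3 + 0·1 + 3·3 + 9·1 + 0·1.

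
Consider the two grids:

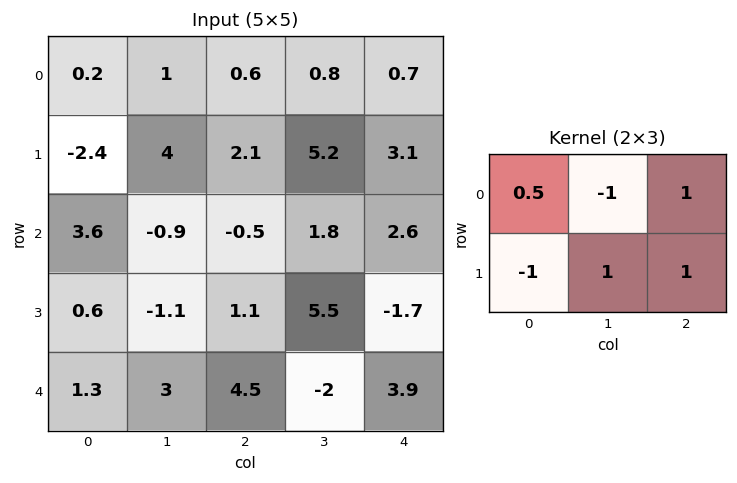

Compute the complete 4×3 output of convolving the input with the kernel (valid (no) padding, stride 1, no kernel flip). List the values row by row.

Output[0,0]: The receptive field on the input at this output position is [0.2 1 0.6 / -2.4 4 2.1]. Elementwise product with the kernel and sum: 0.2·0.5 + 1·-1 + 0.6·1 + -2.4·-1 + 4·1 + 2.1·1.
Output[0,1]: The receptive field on the input at this output position is [1 0.6 0.8 / 4 2.1 5.2]. Elementwise product with the kernel and sum: 1·0.5 + 0.6·-1 + 0.8·1 + 4·-1 + 2.1·1 + 5.2·1.

8.2 4 6.4
-8.1 7.3 3.85
1.6 9.55 3.25
8.7 3.35 -9.25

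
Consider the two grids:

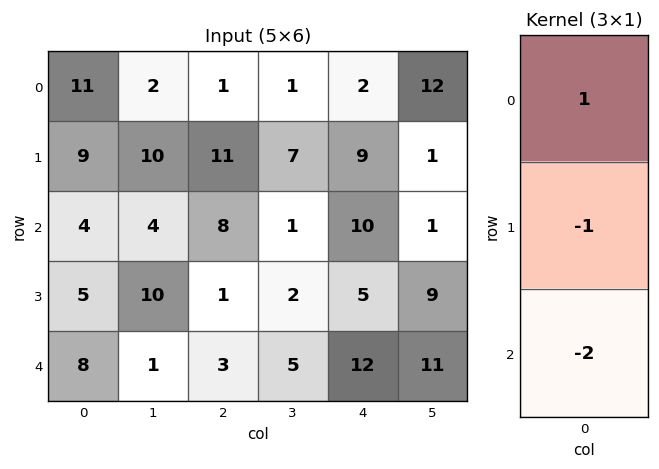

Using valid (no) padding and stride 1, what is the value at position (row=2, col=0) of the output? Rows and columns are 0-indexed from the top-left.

The receptive field on the input at this output position is [4 / 5 / 8]. Elementwise product with the kernel and sum: 4·1 + 5·-1 + 8·-2.

-17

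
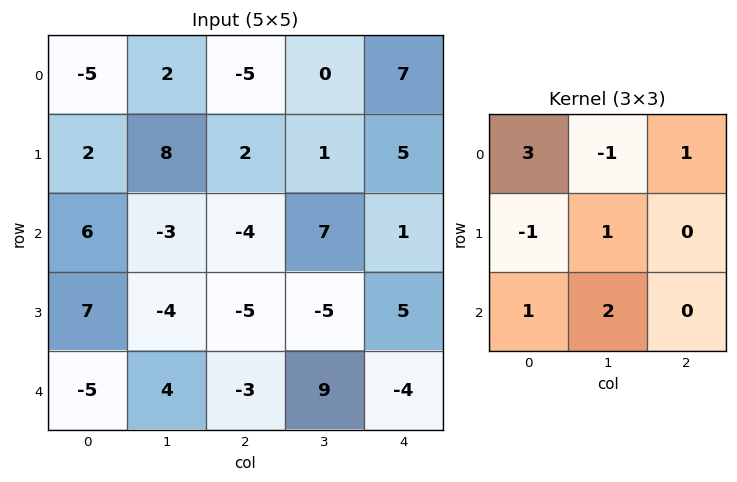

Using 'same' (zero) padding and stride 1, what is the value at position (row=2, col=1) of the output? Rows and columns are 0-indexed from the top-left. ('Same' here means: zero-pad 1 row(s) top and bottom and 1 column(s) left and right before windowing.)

The receptive field on the zero-padded input at this output position is [2 8 2 / 6 -3 -4 / 7 -4 -5]. Elementwise product with the kernel and sum: 2·3 + 8·-1 + 2·1 + 6·-1 + -3·1 + 7·1 + -4·2.

-10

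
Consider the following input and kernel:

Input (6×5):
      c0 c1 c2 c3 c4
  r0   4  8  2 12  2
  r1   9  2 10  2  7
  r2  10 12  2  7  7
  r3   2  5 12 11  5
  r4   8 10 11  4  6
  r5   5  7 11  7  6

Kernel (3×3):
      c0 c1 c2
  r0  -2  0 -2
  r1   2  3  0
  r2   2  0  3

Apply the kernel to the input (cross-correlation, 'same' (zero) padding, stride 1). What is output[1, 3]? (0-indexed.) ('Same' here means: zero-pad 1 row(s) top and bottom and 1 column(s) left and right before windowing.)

The receptive field on the zero-padded input at this output position is [2 12 2 / 10 2 7 / 2 7 7]. Elementwise product with the kernel and sum: 2·-2 + 2·-2 + 10·2 + 2·3 + 2·2 + 7·3.

43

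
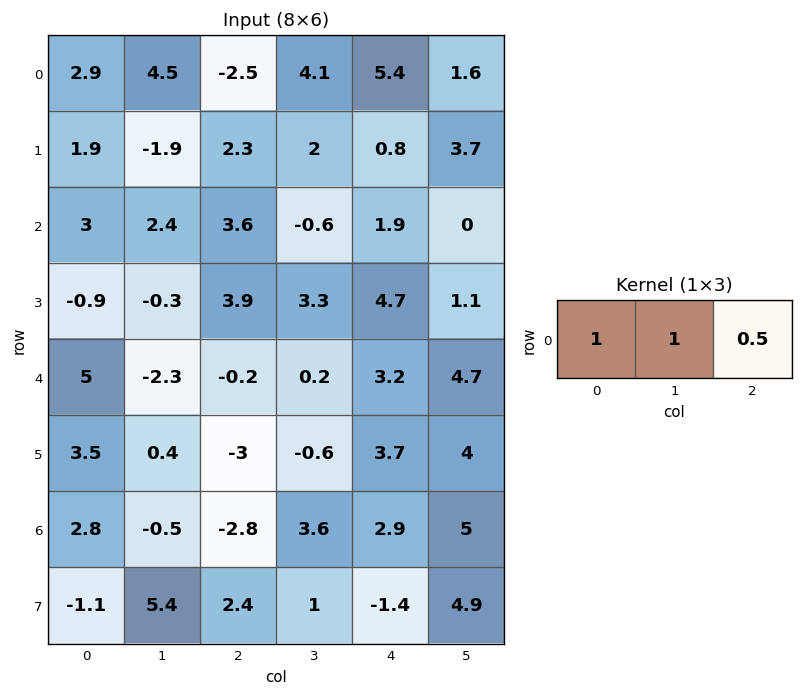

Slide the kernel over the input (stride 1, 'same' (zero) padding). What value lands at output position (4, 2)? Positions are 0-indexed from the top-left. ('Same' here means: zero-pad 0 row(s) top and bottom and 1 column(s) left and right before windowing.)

The receptive field on the zero-padded input at this output position is [-2.3 -0.2 0.2]. Elementwise product with the kernel and sum: -2.3·1 + -0.2·1 + 0.2·0.5.

-2.4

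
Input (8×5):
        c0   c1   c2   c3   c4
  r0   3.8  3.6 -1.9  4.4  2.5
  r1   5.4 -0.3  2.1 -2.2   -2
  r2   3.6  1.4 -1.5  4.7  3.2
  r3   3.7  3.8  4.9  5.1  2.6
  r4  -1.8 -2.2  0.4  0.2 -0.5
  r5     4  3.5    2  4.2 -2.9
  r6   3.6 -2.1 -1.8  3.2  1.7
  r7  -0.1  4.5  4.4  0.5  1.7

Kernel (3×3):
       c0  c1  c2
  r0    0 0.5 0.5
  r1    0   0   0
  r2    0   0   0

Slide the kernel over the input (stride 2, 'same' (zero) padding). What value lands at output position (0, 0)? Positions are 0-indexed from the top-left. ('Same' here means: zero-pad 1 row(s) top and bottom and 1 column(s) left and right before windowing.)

The receptive field on the zero-padded input at this output position is [0 0 0 / 0 3.8 3.6 / 0 5.4 -0.3]. Elementwise product with the kernel and sum: 0·0.5 + 0·0.5.

0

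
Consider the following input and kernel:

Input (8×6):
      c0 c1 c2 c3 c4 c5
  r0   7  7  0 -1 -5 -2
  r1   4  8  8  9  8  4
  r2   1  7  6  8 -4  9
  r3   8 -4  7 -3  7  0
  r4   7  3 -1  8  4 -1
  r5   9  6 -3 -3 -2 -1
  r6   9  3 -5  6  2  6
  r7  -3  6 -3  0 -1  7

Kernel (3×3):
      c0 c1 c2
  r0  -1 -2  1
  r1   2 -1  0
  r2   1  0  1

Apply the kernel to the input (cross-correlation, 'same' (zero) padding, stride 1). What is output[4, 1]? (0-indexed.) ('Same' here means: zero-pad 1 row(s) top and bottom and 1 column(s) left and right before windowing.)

24

The receptive field on the zero-padded input at this output position is [8 -4 7 / 7 3 -1 / 9 6 -3]. Elementwise product with the kernel and sum: 8·-1 + -4·-2 + 7·1 + 7·2 + 3·-1 + 9·1 + -3·1.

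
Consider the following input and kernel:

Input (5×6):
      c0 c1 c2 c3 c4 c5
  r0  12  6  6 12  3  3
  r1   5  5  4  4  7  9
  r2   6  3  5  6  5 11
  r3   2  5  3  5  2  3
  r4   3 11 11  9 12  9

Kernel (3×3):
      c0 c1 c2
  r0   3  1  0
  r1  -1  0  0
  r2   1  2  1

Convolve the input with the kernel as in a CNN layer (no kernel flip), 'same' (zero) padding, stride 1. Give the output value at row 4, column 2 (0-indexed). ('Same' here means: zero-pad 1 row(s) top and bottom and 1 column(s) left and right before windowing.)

7

The receptive field on the zero-padded input at this output position is [5 3 5 / 11 11 9 / 0 0 0]. Elementwise product with the kernel and sum: 5·3 + 3·1 + 11·-1 + 0·1 + 0·2 + 0·1.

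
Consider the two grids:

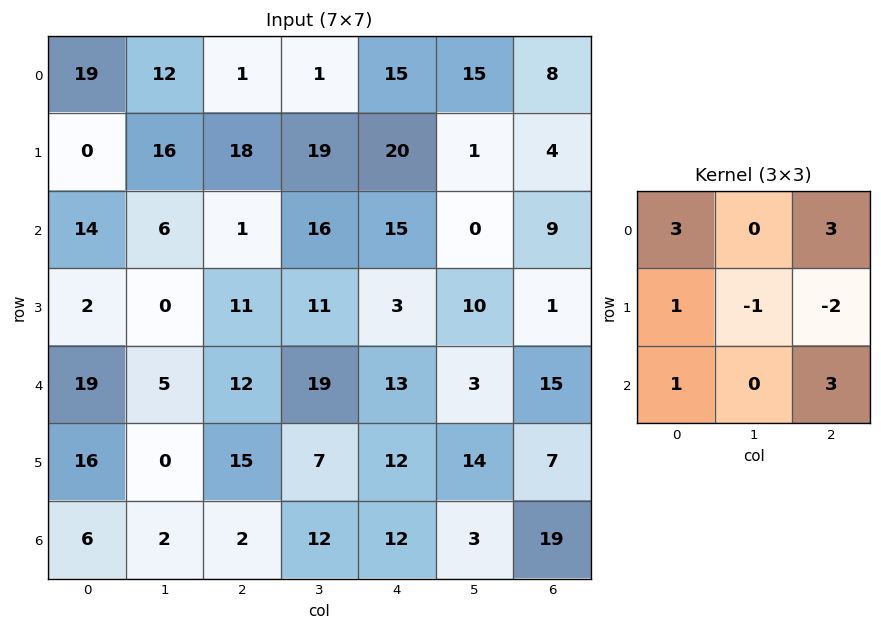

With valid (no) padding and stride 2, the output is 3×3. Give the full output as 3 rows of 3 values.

Output[0,0]: The receptive field on the input at this output position is [19 12 1 / 0 16 18 / 14 6 1]. Elementwise product with the kernel and sum: 19·3 + 1·3 + 0·1 + 16·-1 + 18·-2 + 14·1 + 1·3.

25 53 122
80 93 121
91 97 137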